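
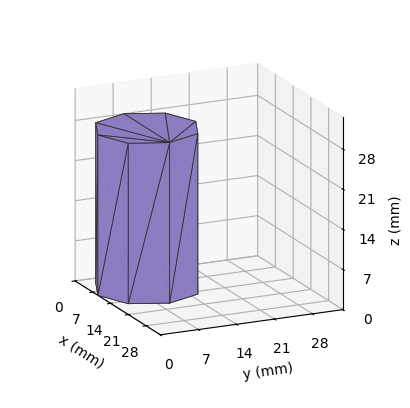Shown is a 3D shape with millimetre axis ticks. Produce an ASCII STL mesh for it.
Reading the render: the shape is a regular 8-sided prism (a cylinder approximated with 8 flat sides), circumscribed radius ≈ 9 mm, height ≈ 28 mm (dimensions read to the nearest mm from the axis ticks). For the STL, each face is triangulated and given an outward normal.

solid part
  facet normal 0.0000 0.0000 -1.0000
    outer loop
      vertex 9.0 18.0 0.0
      vertex 15.4 15.4 0.0
      vertex 18.0 9.0 0.0
    endloop
  endfacet
  facet normal 0.0000 0.0000 -1.0000
    outer loop
      vertex 2.6 15.4 0.0
      vertex 9.0 18.0 0.0
      vertex 18.0 9.0 0.0
    endloop
  endfacet
  facet normal 0.0000 0.0000 -1.0000
    outer loop
      vertex 0.0 9.0 0.0
      vertex 2.6 15.4 0.0
      vertex 18.0 9.0 0.0
    endloop
  endfacet
  facet normal 0.0000 0.0000 -1.0000
    outer loop
      vertex 2.6 2.6 0.0
      vertex 0.0 9.0 0.0
      vertex 18.0 9.0 0.0
    endloop
  endfacet
  facet normal 0.0000 0.0000 -1.0000
    outer loop
      vertex 9.0 0.0 0.0
      vertex 2.6 2.6 0.0
      vertex 18.0 9.0 0.0
    endloop
  endfacet
  facet normal 0.0000 0.0000 -1.0000
    outer loop
      vertex 15.4 2.6 0.0
      vertex 9.0 0.0 0.0
      vertex 18.0 9.0 0.0
    endloop
  endfacet
  facet normal 0.0000 0.0000 1.0000
    outer loop
      vertex 18.0 9.0 28.0
      vertex 15.4 15.4 28.0
      vertex 9.0 18.0 28.0
    endloop
  endfacet
  facet normal 0.0000 0.0000 1.0000
    outer loop
      vertex 18.0 9.0 28.0
      vertex 9.0 18.0 28.0
      vertex 2.6 15.4 28.0
    endloop
  endfacet
  facet normal 0.0000 0.0000 1.0000
    outer loop
      vertex 18.0 9.0 28.0
      vertex 2.6 15.4 28.0
      vertex 0.0 9.0 28.0
    endloop
  endfacet
  facet normal 0.0000 0.0000 1.0000
    outer loop
      vertex 18.0 9.0 28.0
      vertex 0.0 9.0 28.0
      vertex 2.6 2.6 28.0
    endloop
  endfacet
  facet normal 0.0000 0.0000 1.0000
    outer loop
      vertex 18.0 9.0 28.0
      vertex 2.6 2.6 28.0
      vertex 9.0 0.0 28.0
    endloop
  endfacet
  facet normal 0.0000 0.0000 1.0000
    outer loop
      vertex 18.0 9.0 28.0
      vertex 9.0 0.0 28.0
      vertex 15.4 2.6 28.0
    endloop
  endfacet
  facet normal 0.9265 0.3764 0.0000
    outer loop
      vertex 18.0 9.0 0.0
      vertex 15.4 15.4 0.0
      vertex 15.4 15.4 28.0
    endloop
  endfacet
  facet normal 0.9265 0.3764 0.0000
    outer loop
      vertex 18.0 9.0 0.0
      vertex 15.4 15.4 28.0
      vertex 18.0 9.0 28.0
    endloop
  endfacet
  facet normal 0.3764 0.9265 0.0000
    outer loop
      vertex 15.4 15.4 0.0
      vertex 9.0 18.0 0.0
      vertex 9.0 18.0 28.0
    endloop
  endfacet
  facet normal 0.3764 0.9265 0.0000
    outer loop
      vertex 15.4 15.4 0.0
      vertex 9.0 18.0 28.0
      vertex 15.4 15.4 28.0
    endloop
  endfacet
  facet normal -0.3764 0.9265 0.0000
    outer loop
      vertex 9.0 18.0 0.0
      vertex 2.6 15.4 0.0
      vertex 2.6 15.4 28.0
    endloop
  endfacet
  facet normal -0.3764 0.9265 0.0000
    outer loop
      vertex 9.0 18.0 0.0
      vertex 2.6 15.4 28.0
      vertex 9.0 18.0 28.0
    endloop
  endfacet
  facet normal -0.9265 0.3764 0.0000
    outer loop
      vertex 2.6 15.4 0.0
      vertex 0.0 9.0 0.0
      vertex 0.0 9.0 28.0
    endloop
  endfacet
  facet normal -0.9265 0.3764 0.0000
    outer loop
      vertex 2.6 15.4 0.0
      vertex 0.0 9.0 28.0
      vertex 2.6 15.4 28.0
    endloop
  endfacet
  facet normal -0.9265 -0.3764 0.0000
    outer loop
      vertex 0.0 9.0 0.0
      vertex 2.6 2.6 0.0
      vertex 2.6 2.6 28.0
    endloop
  endfacet
  facet normal -0.9265 -0.3764 0.0000
    outer loop
      vertex 0.0 9.0 0.0
      vertex 2.6 2.6 28.0
      vertex 0.0 9.0 28.0
    endloop
  endfacet
  facet normal -0.3764 -0.9265 0.0000
    outer loop
      vertex 2.6 2.6 0.0
      vertex 9.0 0.0 0.0
      vertex 9.0 0.0 28.0
    endloop
  endfacet
  facet normal -0.3764 -0.9265 0.0000
    outer loop
      vertex 2.6 2.6 0.0
      vertex 9.0 0.0 28.0
      vertex 2.6 2.6 28.0
    endloop
  endfacet
  facet normal 0.3764 -0.9265 0.0000
    outer loop
      vertex 9.0 0.0 0.0
      vertex 15.4 2.6 0.0
      vertex 15.4 2.6 28.0
    endloop
  endfacet
  facet normal 0.3764 -0.9265 0.0000
    outer loop
      vertex 9.0 0.0 0.0
      vertex 15.4 2.6 28.0
      vertex 9.0 0.0 28.0
    endloop
  endfacet
  facet normal 0.9265 -0.3764 0.0000
    outer loop
      vertex 15.4 2.6 0.0
      vertex 18.0 9.0 0.0
      vertex 18.0 9.0 28.0
    endloop
  endfacet
  facet normal 0.9265 -0.3764 0.0000
    outer loop
      vertex 15.4 2.6 0.0
      vertex 18.0 9.0 28.0
      vertex 15.4 2.6 28.0
    endloop
  endfacet
endsolid part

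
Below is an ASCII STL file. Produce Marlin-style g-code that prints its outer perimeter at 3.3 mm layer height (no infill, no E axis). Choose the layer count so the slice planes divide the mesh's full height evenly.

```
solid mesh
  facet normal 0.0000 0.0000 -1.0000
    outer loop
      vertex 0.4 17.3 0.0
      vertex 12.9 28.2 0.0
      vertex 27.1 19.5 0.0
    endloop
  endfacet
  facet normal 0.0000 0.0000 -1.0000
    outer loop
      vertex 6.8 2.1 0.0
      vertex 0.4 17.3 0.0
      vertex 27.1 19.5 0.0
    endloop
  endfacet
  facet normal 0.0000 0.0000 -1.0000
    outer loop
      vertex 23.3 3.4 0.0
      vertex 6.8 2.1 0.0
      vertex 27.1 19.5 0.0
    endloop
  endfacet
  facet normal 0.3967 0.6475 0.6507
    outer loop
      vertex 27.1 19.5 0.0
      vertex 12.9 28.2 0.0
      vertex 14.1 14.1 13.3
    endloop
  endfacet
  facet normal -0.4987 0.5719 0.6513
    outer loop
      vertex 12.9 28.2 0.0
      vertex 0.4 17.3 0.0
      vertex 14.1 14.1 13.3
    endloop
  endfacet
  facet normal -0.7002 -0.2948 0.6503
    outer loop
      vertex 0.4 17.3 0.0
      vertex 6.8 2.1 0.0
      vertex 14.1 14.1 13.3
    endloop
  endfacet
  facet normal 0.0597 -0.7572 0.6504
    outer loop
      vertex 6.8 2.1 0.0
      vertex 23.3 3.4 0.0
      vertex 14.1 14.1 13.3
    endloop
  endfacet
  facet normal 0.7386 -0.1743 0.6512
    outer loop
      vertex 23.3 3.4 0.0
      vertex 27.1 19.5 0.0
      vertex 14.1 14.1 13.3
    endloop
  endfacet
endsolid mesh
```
; perimeter-only toolpath
G21 ; units = mm
G90 ; absolute positioning
G28 ; home
; layer 1
G0 Z3.3
G0 X23.9 Y18.1
G1 X13.2 Y24.7
G1 X3.8 Y16.5
G1 X8.6 Y5.1
G1 X21.0 Y6.1
G1 X23.9 Y18.1
; layer 2
G0 Z6.7
G0 X20.6 Y16.8
G1 X13.5 Y21.1
G1 X7.2 Y15.7
G1 X10.4 Y8.1
G1 X18.7 Y8.8
G1 X20.6 Y16.8
; layer 3
G0 Z10.0
G0 X17.3 Y15.4
G1 X13.8 Y17.6
G1 X10.7 Y14.9
G1 X12.3 Y11.1
G1 X16.4 Y11.4
G1 X17.3 Y15.4
M2 ; end

The solid is a regular 5-sided pyramid, base circumscribed radius ≈ 14.1 mm, apex at z ≈ 13.3 mm. Slicing at Δz = 3.3 mm — 4 equal slices spanning the solid's height, so layer i sits at z = i·h/4 — gives 3 non-empty perimeters. Each is a 5-segment closed polygon; G0 lifts to the layer z and rapids to the start vertex, then G1 traces the edges. The cross-section shrinks linearly with z (the slice at the apex is degenerate and omitted).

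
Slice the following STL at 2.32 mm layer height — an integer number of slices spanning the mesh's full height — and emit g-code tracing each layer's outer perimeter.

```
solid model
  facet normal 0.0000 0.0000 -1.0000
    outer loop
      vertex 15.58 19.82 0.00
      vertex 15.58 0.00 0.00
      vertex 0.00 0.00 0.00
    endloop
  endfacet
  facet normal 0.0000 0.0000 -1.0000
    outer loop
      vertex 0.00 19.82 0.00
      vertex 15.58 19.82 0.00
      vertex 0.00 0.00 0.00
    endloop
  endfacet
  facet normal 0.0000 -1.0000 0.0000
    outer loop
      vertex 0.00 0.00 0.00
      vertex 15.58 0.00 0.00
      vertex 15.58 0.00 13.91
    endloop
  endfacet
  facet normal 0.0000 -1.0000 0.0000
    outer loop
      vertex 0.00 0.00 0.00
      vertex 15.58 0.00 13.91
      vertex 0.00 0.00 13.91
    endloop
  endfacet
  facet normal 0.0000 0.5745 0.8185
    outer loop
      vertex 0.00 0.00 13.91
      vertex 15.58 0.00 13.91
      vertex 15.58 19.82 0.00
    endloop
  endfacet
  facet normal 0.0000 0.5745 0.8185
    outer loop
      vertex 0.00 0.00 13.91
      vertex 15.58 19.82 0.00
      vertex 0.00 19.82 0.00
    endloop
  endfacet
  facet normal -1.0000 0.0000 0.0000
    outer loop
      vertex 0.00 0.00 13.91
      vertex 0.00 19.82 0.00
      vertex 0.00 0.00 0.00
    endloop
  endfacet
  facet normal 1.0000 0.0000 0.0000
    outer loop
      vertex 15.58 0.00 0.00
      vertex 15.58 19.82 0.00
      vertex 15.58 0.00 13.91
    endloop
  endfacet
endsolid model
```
; perimeter-only toolpath
G21 ; units = mm
G90 ; absolute positioning
G28 ; home
; layer 1
G0 Z2.32
G0 X0.00 Y0.00
G1 X15.58 Y0.00
G1 X15.58 Y16.52
G1 X0.00 Y16.52
G1 X0.00 Y0.00
; layer 2
G0 Z4.64
G0 X0.00 Y0.00
G1 X15.58 Y0.00
G1 X15.58 Y13.21
G1 X0.00 Y13.21
G1 X0.00 Y0.00
; layer 3
G0 Z6.96
G0 X0.00 Y0.00
G1 X15.58 Y0.00
G1 X15.58 Y9.91
G1 X0.00 Y9.91
G1 X0.00 Y0.00
; layer 4
G0 Z9.27
G0 X0.00 Y0.00
G1 X15.58 Y0.00
G1 X15.58 Y6.61
G1 X0.00 Y6.61
G1 X0.00 Y0.00
; layer 5
G0 Z11.59
G0 X0.00 Y0.00
G1 X15.58 Y0.00
G1 X15.58 Y3.30
G1 X0.00 Y3.30
G1 X0.00 Y0.00
M2 ; end

The solid is a wedge (ramp): 15.6 × 19.8 mm base, rising to 13.9 mm along the y=0 edge and sloping linearly to z=0 at y=19.8. Slicing at Δz = 2.32 mm — 6 equal slices spanning the solid's height, so layer i sits at z = i·h/6 — gives 5 non-empty perimeters. Each is a 4-segment closed polygon; G0 lifts to the layer z and rapids to the start vertex, then G1 traces the edges. The cross-section shrinks linearly with z (the slice at the apex is degenerate and omitted).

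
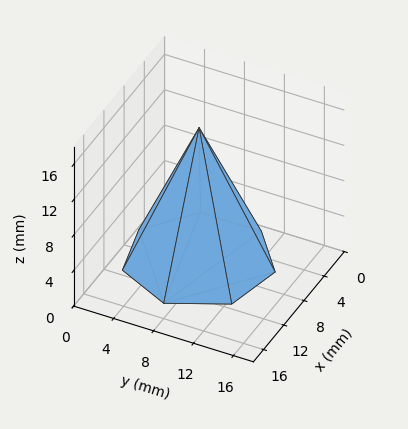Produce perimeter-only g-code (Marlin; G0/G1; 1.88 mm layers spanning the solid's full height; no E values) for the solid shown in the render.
Reading the render: the shape is a regular 7-sided pyramid, base circumscribed radius ≈ 7 mm, apex at z ≈ 15 mm (dimensions read to the nearest mm from the axis ticks). For the g-code, the solid's height is divided into equal slices at the stated Δz and each level perimeter traced with G1 moves after a G0 lift.

; perimeter-only toolpath
G21 ; units = mm
G90 ; absolute positioning
G28 ; home
; layer 1
G0 Z1.88
G0 X13.12 Y7.00
G1 X10.81 Y11.79
G1 X5.64 Y12.97
G1 X1.48 Y9.66
G1 X1.48 Y4.34
G1 X5.64 Y1.03
G1 X10.81 Y2.21
G1 X13.12 Y7.00
; layer 2
G0 Z3.75
G0 X12.25 Y7.00
G1 X10.27 Y11.10
G1 X5.83 Y12.12
G1 X2.27 Y9.28
G1 X2.27 Y4.72
G1 X5.83 Y1.89
G1 X10.27 Y2.90
G1 X12.25 Y7.00
; layer 3
G0 Z5.62
G0 X11.38 Y7.00
G1 X9.72 Y10.42
G1 X6.03 Y11.26
G1 X3.06 Y8.90
G1 X3.06 Y5.10
G1 X6.03 Y2.74
G1 X9.72 Y3.58
G1 X11.38 Y7.00
; layer 4
G0 Z7.50
G0 X10.50 Y7.00
G1 X9.18 Y9.73
G1 X6.22 Y10.41
G1 X3.84 Y8.52
G1 X3.84 Y5.48
G1 X6.22 Y3.59
G1 X9.18 Y4.26
G1 X10.50 Y7.00
; layer 5
G0 Z9.38
G0 X9.62 Y7.00
G1 X8.63 Y9.05
G1 X6.42 Y9.56
G1 X4.63 Y8.14
G1 X4.63 Y5.86
G1 X6.42 Y4.44
G1 X8.63 Y4.95
G1 X9.62 Y7.00
; layer 6
G0 Z11.25
G0 X8.75 Y7.00
G1 X8.09 Y8.37
G1 X6.61 Y8.71
G1 X5.42 Y7.76
G1 X5.42 Y6.24
G1 X6.61 Y5.29
G1 X8.09 Y5.63
G1 X8.75 Y7.00
; layer 7
G0 Z13.12
G0 X7.88 Y7.00
G1 X7.54 Y7.68
G1 X6.80 Y7.85
G1 X6.21 Y7.38
G1 X6.21 Y6.62
G1 X6.80 Y6.15
G1 X7.54 Y6.32
G1 X7.88 Y7.00
M2 ; end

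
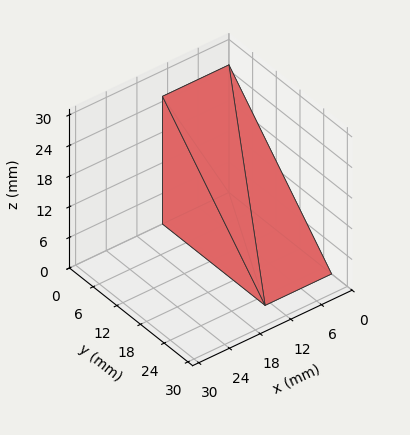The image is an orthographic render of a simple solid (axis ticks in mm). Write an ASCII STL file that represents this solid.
Reading the render: the shape is a wedge (ramp): 13 × 26 mm base, rising to 25 mm along the y=0 edge and sloping linearly to z=0 at y=26 (dimensions read to the nearest mm from the axis ticks). For the STL, each face is triangulated and given an outward normal.

solid part
  facet normal 0.0000 0.0000 -1.0000
    outer loop
      vertex 13.000 26.000 0.000
      vertex 13.000 0.000 0.000
      vertex 0.000 0.000 0.000
    endloop
  endfacet
  facet normal 0.0000 0.0000 -1.0000
    outer loop
      vertex 0.000 26.000 0.000
      vertex 13.000 26.000 0.000
      vertex 0.000 0.000 0.000
    endloop
  endfacet
  facet normal 0.0000 -1.0000 0.0000
    outer loop
      vertex 0.000 0.000 0.000
      vertex 13.000 0.000 0.000
      vertex 13.000 0.000 25.000
    endloop
  endfacet
  facet normal 0.0000 -1.0000 0.0000
    outer loop
      vertex 0.000 0.000 0.000
      vertex 13.000 0.000 25.000
      vertex 0.000 0.000 25.000
    endloop
  endfacet
  facet normal 0.0000 0.6931 0.7208
    outer loop
      vertex 0.000 0.000 25.000
      vertex 13.000 0.000 25.000
      vertex 13.000 26.000 0.000
    endloop
  endfacet
  facet normal 0.0000 0.6931 0.7208
    outer loop
      vertex 0.000 0.000 25.000
      vertex 13.000 26.000 0.000
      vertex 0.000 26.000 0.000
    endloop
  endfacet
  facet normal -1.0000 0.0000 0.0000
    outer loop
      vertex 0.000 0.000 25.000
      vertex 0.000 26.000 0.000
      vertex 0.000 0.000 0.000
    endloop
  endfacet
  facet normal 1.0000 0.0000 0.0000
    outer loop
      vertex 13.000 0.000 0.000
      vertex 13.000 26.000 0.000
      vertex 13.000 0.000 25.000
    endloop
  endfacet
endsolid part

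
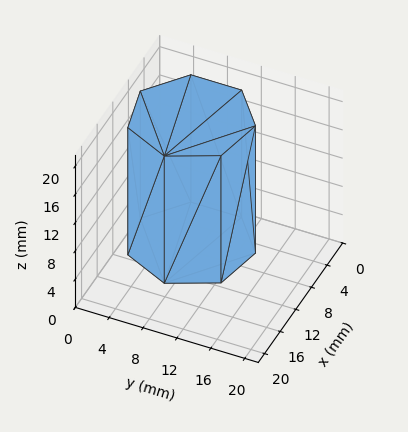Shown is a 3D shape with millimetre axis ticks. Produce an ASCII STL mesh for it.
Reading the render: the shape is a regular 7-sided prism (a cylinder approximated with 7 flat sides), circumscribed radius ≈ 7 mm, height ≈ 18 mm (dimensions read to the nearest mm from the axis ticks). For the STL, each face is triangulated and given an outward normal.

solid part
  facet normal 0.0000 0.0000 -1.0000
    outer loop
      vertex 5.4 13.8 0.0
      vertex 11.4 12.5 0.0
      vertex 14.0 7.0 0.0
    endloop
  endfacet
  facet normal 0.0000 0.0000 -1.0000
    outer loop
      vertex 0.7 10.0 0.0
      vertex 5.4 13.8 0.0
      vertex 14.0 7.0 0.0
    endloop
  endfacet
  facet normal 0.0000 0.0000 -1.0000
    outer loop
      vertex 0.7 4.0 0.0
      vertex 0.7 10.0 0.0
      vertex 14.0 7.0 0.0
    endloop
  endfacet
  facet normal 0.0000 0.0000 -1.0000
    outer loop
      vertex 5.4 0.2 0.0
      vertex 0.7 4.0 0.0
      vertex 14.0 7.0 0.0
    endloop
  endfacet
  facet normal 0.0000 0.0000 -1.0000
    outer loop
      vertex 11.4 1.5 0.0
      vertex 5.4 0.2 0.0
      vertex 14.0 7.0 0.0
    endloop
  endfacet
  facet normal 0.0000 0.0000 1.0000
    outer loop
      vertex 14.0 7.0 18.0
      vertex 11.4 12.5 18.0
      vertex 5.4 13.8 18.0
    endloop
  endfacet
  facet normal 0.0000 0.0000 1.0000
    outer loop
      vertex 14.0 7.0 18.0
      vertex 5.4 13.8 18.0
      vertex 0.7 10.0 18.0
    endloop
  endfacet
  facet normal 0.0000 0.0000 1.0000
    outer loop
      vertex 14.0 7.0 18.0
      vertex 0.7 10.0 18.0
      vertex 0.7 4.0 18.0
    endloop
  endfacet
  facet normal 0.0000 0.0000 1.0000
    outer loop
      vertex 14.0 7.0 18.0
      vertex 0.7 4.0 18.0
      vertex 5.4 0.2 18.0
    endloop
  endfacet
  facet normal 0.0000 0.0000 1.0000
    outer loop
      vertex 14.0 7.0 18.0
      vertex 5.4 0.2 18.0
      vertex 11.4 1.5 18.0
    endloop
  endfacet
  facet normal 0.9041 0.4274 0.0000
    outer loop
      vertex 14.0 7.0 0.0
      vertex 11.4 12.5 0.0
      vertex 11.4 12.5 18.0
    endloop
  endfacet
  facet normal 0.9041 0.4274 0.0000
    outer loop
      vertex 14.0 7.0 0.0
      vertex 11.4 12.5 18.0
      vertex 14.0 7.0 18.0
    endloop
  endfacet
  facet normal 0.2118 0.9773 0.0000
    outer loop
      vertex 11.4 12.5 0.0
      vertex 5.4 13.8 0.0
      vertex 5.4 13.8 18.0
    endloop
  endfacet
  facet normal 0.2118 0.9773 0.0000
    outer loop
      vertex 11.4 12.5 0.0
      vertex 5.4 13.8 18.0
      vertex 11.4 12.5 18.0
    endloop
  endfacet
  facet normal -0.6287 0.7776 0.0000
    outer loop
      vertex 5.4 13.8 0.0
      vertex 0.7 10.0 0.0
      vertex 0.7 10.0 18.0
    endloop
  endfacet
  facet normal -0.6287 0.7776 0.0000
    outer loop
      vertex 5.4 13.8 0.0
      vertex 0.7 10.0 18.0
      vertex 5.4 13.8 18.0
    endloop
  endfacet
  facet normal -1.0000 0.0000 0.0000
    outer loop
      vertex 0.7 10.0 0.0
      vertex 0.7 4.0 0.0
      vertex 0.7 4.0 18.0
    endloop
  endfacet
  facet normal -1.0000 0.0000 0.0000
    outer loop
      vertex 0.7 10.0 0.0
      vertex 0.7 4.0 18.0
      vertex 0.7 10.0 18.0
    endloop
  endfacet
  facet normal -0.6287 -0.7776 0.0000
    outer loop
      vertex 0.7 4.0 0.0
      vertex 5.4 0.2 0.0
      vertex 5.4 0.2 18.0
    endloop
  endfacet
  facet normal -0.6287 -0.7776 0.0000
    outer loop
      vertex 0.7 4.0 0.0
      vertex 5.4 0.2 18.0
      vertex 0.7 4.0 18.0
    endloop
  endfacet
  facet normal 0.2118 -0.9773 0.0000
    outer loop
      vertex 5.4 0.2 0.0
      vertex 11.4 1.5 0.0
      vertex 11.4 1.5 18.0
    endloop
  endfacet
  facet normal 0.2118 -0.9773 0.0000
    outer loop
      vertex 5.4 0.2 0.0
      vertex 11.4 1.5 18.0
      vertex 5.4 0.2 18.0
    endloop
  endfacet
  facet normal 0.9041 -0.4274 0.0000
    outer loop
      vertex 11.4 1.5 0.0
      vertex 14.0 7.0 0.0
      vertex 14.0 7.0 18.0
    endloop
  endfacet
  facet normal 0.9041 -0.4274 0.0000
    outer loop
      vertex 11.4 1.5 0.0
      vertex 14.0 7.0 18.0
      vertex 11.4 1.5 18.0
    endloop
  endfacet
endsolid part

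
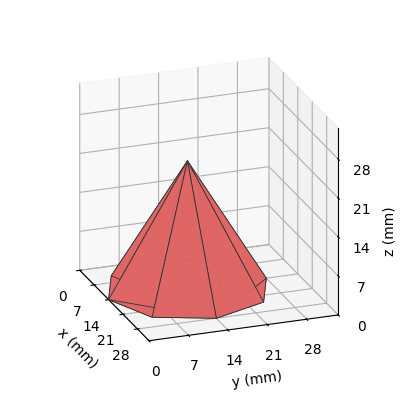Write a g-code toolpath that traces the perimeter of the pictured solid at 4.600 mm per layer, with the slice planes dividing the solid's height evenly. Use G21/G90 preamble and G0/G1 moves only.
Reading the render: the shape is a regular 8-sided pyramid, base circumscribed radius ≈ 14 mm, apex at z ≈ 23 mm (dimensions read to the nearest mm from the axis ticks). For the g-code, the solid's height is divided into equal slices at the stated Δz and each level perimeter traced with G1 moves after a G0 lift.

; perimeter-only toolpath
G21 ; units = mm
G90 ; absolute positioning
G28 ; home
; layer 1
G0 Z4.600
G0 X25.200 Y14.000
G1 X21.919 Y21.919
G1 X14.000 Y25.200
G1 X6.081 Y21.919
G1 X2.800 Y14.000
G1 X6.081 Y6.081
G1 X14.000 Y2.800
G1 X21.919 Y6.081
G1 X25.200 Y14.000
; layer 2
G0 Z9.200
G0 X22.400 Y14.000
G1 X19.939 Y19.939
G1 X14.000 Y22.400
G1 X8.061 Y19.939
G1 X5.600 Y14.000
G1 X8.061 Y8.061
G1 X14.000 Y5.600
G1 X19.939 Y8.061
G1 X22.400 Y14.000
; layer 3
G0 Z13.800
G0 X19.600 Y14.000
G1 X17.960 Y17.960
G1 X14.000 Y19.600
G1 X10.040 Y17.960
G1 X8.400 Y14.000
G1 X10.040 Y10.040
G1 X14.000 Y8.400
G1 X17.960 Y10.040
G1 X19.600 Y14.000
; layer 4
G0 Z18.400
G0 X16.800 Y14.000
G1 X15.980 Y15.980
G1 X14.000 Y16.800
G1 X12.020 Y15.980
G1 X11.200 Y14.000
G1 X12.020 Y12.020
G1 X14.000 Y11.200
G1 X15.980 Y12.020
G1 X16.800 Y14.000
M2 ; end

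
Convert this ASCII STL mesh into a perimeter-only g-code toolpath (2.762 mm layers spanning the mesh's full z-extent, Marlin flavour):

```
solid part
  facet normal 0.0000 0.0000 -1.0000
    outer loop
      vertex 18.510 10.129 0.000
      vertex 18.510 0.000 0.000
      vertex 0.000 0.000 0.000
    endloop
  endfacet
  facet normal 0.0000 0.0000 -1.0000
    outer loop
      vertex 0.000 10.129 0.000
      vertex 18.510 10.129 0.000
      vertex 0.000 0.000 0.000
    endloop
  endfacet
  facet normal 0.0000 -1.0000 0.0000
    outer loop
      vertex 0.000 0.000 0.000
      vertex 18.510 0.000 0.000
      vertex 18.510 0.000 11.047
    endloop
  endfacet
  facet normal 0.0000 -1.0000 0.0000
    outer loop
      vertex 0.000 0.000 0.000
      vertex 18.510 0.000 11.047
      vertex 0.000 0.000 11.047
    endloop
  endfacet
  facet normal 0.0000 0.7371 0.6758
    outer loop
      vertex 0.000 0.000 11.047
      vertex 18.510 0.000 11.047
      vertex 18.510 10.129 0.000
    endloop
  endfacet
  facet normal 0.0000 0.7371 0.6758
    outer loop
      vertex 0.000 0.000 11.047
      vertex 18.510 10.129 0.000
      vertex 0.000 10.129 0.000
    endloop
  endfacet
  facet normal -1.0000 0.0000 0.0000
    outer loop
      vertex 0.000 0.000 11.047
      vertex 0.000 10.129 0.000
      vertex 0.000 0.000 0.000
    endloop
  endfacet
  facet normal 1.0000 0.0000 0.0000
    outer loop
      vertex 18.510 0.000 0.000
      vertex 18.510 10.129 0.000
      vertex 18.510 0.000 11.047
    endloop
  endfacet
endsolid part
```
; perimeter-only toolpath
G21 ; units = mm
G90 ; absolute positioning
G28 ; home
; layer 1
G0 Z2.762
G0 X0.000 Y0.000
G1 X18.510 Y0.000
G1 X18.510 Y7.597
G1 X0.000 Y7.597
G1 X0.000 Y0.000
; layer 2
G0 Z5.524
G0 X0.000 Y0.000
G1 X18.510 Y0.000
G1 X18.510 Y5.064
G1 X0.000 Y5.064
G1 X0.000 Y0.000
; layer 3
G0 Z8.285
G0 X0.000 Y0.000
G1 X18.510 Y0.000
G1 X18.510 Y2.532
G1 X0.000 Y2.532
G1 X0.000 Y0.000
M2 ; end

The solid is a wedge (ramp): 18.5 × 10.1 mm base, rising to 11 mm along the y=0 edge and sloping linearly to z=0 at y=10.1. Slicing at Δz = 2.762 mm — 4 equal slices spanning the solid's height, so layer i sits at z = i·h/4 — gives 3 non-empty perimeters. Each is a 4-segment closed polygon; G0 lifts to the layer z and rapids to the start vertex, then G1 traces the edges. The cross-section shrinks linearly with z (the slice at the apex is degenerate and omitted).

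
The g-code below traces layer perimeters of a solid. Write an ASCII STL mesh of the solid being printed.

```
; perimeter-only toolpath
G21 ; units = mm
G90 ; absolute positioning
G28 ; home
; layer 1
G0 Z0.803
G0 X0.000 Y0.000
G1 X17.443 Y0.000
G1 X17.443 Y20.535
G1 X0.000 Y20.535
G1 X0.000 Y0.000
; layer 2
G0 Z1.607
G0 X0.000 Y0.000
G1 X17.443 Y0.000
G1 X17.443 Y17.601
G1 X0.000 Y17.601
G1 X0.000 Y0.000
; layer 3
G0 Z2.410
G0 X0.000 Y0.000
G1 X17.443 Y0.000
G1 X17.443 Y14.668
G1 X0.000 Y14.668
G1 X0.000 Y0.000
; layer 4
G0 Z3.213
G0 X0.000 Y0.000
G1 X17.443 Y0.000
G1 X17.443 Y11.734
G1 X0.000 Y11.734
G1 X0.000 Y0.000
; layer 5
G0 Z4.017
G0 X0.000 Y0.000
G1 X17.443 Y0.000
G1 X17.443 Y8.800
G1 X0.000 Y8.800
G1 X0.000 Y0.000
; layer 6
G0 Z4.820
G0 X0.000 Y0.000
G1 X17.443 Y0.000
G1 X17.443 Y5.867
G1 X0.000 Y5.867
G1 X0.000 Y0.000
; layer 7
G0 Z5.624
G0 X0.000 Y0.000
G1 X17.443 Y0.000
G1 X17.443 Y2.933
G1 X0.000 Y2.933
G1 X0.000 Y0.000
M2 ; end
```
solid part
  facet normal 0.0000 0.0000 -1.0000
    outer loop
      vertex 17.443 23.468 0.000
      vertex 17.443 0.000 0.000
      vertex 0.000 0.000 0.000
    endloop
  endfacet
  facet normal 0.0000 0.0000 -1.0000
    outer loop
      vertex 0.000 23.468 0.000
      vertex 17.443 23.468 0.000
      vertex 0.000 0.000 0.000
    endloop
  endfacet
  facet normal 0.0000 -1.0000 0.0000
    outer loop
      vertex 0.000 0.000 0.000
      vertex 17.443 0.000 0.000
      vertex 17.443 0.000 6.427
    endloop
  endfacet
  facet normal 0.0000 -1.0000 0.0000
    outer loop
      vertex 0.000 0.000 0.000
      vertex 17.443 0.000 6.427
      vertex 0.000 0.000 6.427
    endloop
  endfacet
  facet normal 0.0000 0.2641 0.9645
    outer loop
      vertex 0.000 0.000 6.427
      vertex 17.443 0.000 6.427
      vertex 17.443 23.468 0.000
    endloop
  endfacet
  facet normal 0.0000 0.2641 0.9645
    outer loop
      vertex 0.000 0.000 6.427
      vertex 17.443 23.468 0.000
      vertex 0.000 23.468 0.000
    endloop
  endfacet
  facet normal -1.0000 0.0000 0.0000
    outer loop
      vertex 0.000 0.000 6.427
      vertex 0.000 23.468 0.000
      vertex 0.000 0.000 0.000
    endloop
  endfacet
  facet normal 1.0000 0.0000 0.0000
    outer loop
      vertex 17.443 0.000 0.000
      vertex 17.443 23.468 0.000
      vertex 17.443 0.000 6.427
    endloop
  endfacet
endsolid part

The G0 Z moves step by Δz≈0.803 mm. The G1 loops shrink linearly with z, so the solid tapers from its base footprint up to z≈6.43. Closing with a flat bottom cap and the tapered top and triangulating gives 8 facets — a wedge (ramp): 17.4 × 23.5 mm base, rising to 6.43 mm along the y=0 edge and sloping linearly to z=0 at y=23.5.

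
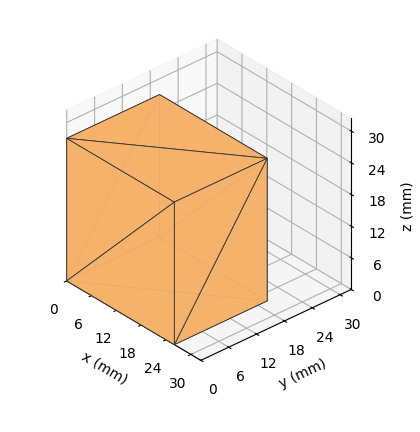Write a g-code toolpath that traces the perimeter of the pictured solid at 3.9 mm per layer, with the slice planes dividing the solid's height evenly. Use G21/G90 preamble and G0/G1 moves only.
Reading the render: the shape is a rectangular box, roughly 26 × 20 mm footprint and 27 mm tall (dimensions read to the nearest mm from the axis ticks). For the g-code, the solid's height is divided into equal slices at the stated Δz and each level perimeter traced with G1 moves after a G0 lift.

; perimeter-only toolpath
G21 ; units = mm
G90 ; absolute positioning
G28 ; home
; layer 1
G0 Z3.9
G0 X0.0 Y0.0
G1 X26.0 Y0.0
G1 X26.0 Y20.0
G1 X0.0 Y20.0
G1 X0.0 Y0.0
; layer 2
G0 Z7.7
G0 X0.0 Y0.0
G1 X26.0 Y0.0
G1 X26.0 Y20.0
G1 X0.0 Y20.0
G1 X0.0 Y0.0
; layer 3
G0 Z11.6
G0 X0.0 Y0.0
G1 X26.0 Y0.0
G1 X26.0 Y20.0
G1 X0.0 Y20.0
G1 X0.0 Y0.0
; layer 4
G0 Z15.4
G0 X0.0 Y0.0
G1 X26.0 Y0.0
G1 X26.0 Y20.0
G1 X0.0 Y20.0
G1 X0.0 Y0.0
; layer 5
G0 Z19.3
G0 X0.0 Y0.0
G1 X26.0 Y0.0
G1 X26.0 Y20.0
G1 X0.0 Y20.0
G1 X0.0 Y0.0
; layer 6
G0 Z23.1
G0 X0.0 Y0.0
G1 X26.0 Y0.0
G1 X26.0 Y20.0
G1 X0.0 Y20.0
G1 X0.0 Y0.0
; layer 7
G0 Z27.0
G0 X0.0 Y0.0
G1 X26.0 Y0.0
G1 X26.0 Y20.0
G1 X0.0 Y20.0
G1 X0.0 Y0.0
M2 ; end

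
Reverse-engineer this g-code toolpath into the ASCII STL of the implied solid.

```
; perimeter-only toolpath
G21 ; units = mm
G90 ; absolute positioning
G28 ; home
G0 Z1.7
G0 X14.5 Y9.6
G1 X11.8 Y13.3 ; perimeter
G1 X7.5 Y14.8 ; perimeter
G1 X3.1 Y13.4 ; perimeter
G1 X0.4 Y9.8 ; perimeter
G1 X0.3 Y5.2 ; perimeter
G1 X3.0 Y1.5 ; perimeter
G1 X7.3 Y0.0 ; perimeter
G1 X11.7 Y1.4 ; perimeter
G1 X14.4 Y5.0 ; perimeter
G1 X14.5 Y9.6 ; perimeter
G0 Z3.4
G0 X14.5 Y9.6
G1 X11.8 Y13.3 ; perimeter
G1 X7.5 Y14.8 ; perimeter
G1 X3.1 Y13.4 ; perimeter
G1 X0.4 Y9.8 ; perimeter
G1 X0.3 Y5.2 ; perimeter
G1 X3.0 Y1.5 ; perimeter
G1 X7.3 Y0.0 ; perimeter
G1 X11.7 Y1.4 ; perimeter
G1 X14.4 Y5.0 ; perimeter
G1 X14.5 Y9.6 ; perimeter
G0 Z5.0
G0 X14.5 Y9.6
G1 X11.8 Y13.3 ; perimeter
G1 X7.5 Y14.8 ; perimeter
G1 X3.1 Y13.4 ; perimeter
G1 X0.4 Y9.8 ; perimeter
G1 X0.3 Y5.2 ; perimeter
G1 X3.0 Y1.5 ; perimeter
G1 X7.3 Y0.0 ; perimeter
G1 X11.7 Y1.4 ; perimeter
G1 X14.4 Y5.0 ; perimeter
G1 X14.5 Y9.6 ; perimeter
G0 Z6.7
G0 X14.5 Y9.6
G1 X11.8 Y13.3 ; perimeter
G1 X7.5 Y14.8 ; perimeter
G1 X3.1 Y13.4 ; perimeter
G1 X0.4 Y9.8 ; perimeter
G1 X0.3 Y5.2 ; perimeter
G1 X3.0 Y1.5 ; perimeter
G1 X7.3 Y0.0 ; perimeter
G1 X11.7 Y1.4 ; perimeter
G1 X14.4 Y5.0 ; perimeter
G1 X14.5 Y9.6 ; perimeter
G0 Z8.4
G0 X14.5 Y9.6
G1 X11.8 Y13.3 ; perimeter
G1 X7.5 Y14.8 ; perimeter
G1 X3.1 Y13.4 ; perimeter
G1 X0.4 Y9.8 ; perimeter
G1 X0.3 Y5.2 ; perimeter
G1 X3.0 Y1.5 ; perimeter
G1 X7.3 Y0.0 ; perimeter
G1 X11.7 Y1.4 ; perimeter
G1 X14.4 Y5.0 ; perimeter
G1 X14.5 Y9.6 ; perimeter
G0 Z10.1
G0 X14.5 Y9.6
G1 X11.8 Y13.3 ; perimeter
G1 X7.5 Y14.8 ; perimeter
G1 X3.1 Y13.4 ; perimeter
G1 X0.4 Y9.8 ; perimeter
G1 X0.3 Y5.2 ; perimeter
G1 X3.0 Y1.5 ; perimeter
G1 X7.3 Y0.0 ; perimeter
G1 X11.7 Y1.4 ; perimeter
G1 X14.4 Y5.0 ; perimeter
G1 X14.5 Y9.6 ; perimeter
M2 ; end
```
solid part
  facet normal 0.0000 0.0000 -1.0000
    outer loop
      vertex 7.5 14.8 0.0
      vertex 11.8 13.3 0.0
      vertex 14.5 9.6 0.0
    endloop
  endfacet
  facet normal 0.0000 0.0000 -1.0000
    outer loop
      vertex 3.1 13.4 0.0
      vertex 7.5 14.8 0.0
      vertex 14.5 9.6 0.0
    endloop
  endfacet
  facet normal 0.0000 0.0000 -1.0000
    outer loop
      vertex 0.4 9.8 0.0
      vertex 3.1 13.4 0.0
      vertex 14.5 9.6 0.0
    endloop
  endfacet
  facet normal 0.0000 0.0000 -1.0000
    outer loop
      vertex 0.3 5.2 0.0
      vertex 0.4 9.8 0.0
      vertex 14.5 9.6 0.0
    endloop
  endfacet
  facet normal 0.0000 0.0000 -1.0000
    outer loop
      vertex 3.0 1.5 0.0
      vertex 0.3 5.2 0.0
      vertex 14.5 9.6 0.0
    endloop
  endfacet
  facet normal 0.0000 0.0000 -1.0000
    outer loop
      vertex 7.3 0.0 0.0
      vertex 3.0 1.5 0.0
      vertex 14.5 9.6 0.0
    endloop
  endfacet
  facet normal 0.0000 0.0000 -1.0000
    outer loop
      vertex 11.7 1.4 0.0
      vertex 7.3 0.0 0.0
      vertex 14.5 9.6 0.0
    endloop
  endfacet
  facet normal 0.0000 0.0000 -1.0000
    outer loop
      vertex 14.4 5.0 0.0
      vertex 11.7 1.4 0.0
      vertex 14.5 9.6 0.0
    endloop
  endfacet
  facet normal 0.0000 0.0000 1.0000
    outer loop
      vertex 14.5 9.6 10.1
      vertex 11.8 13.3 10.1
      vertex 7.5 14.8 10.1
    endloop
  endfacet
  facet normal 0.0000 0.0000 1.0000
    outer loop
      vertex 14.5 9.6 10.1
      vertex 7.5 14.8 10.1
      vertex 3.1 13.4 10.1
    endloop
  endfacet
  facet normal 0.0000 0.0000 1.0000
    outer loop
      vertex 14.5 9.6 10.1
      vertex 3.1 13.4 10.1
      vertex 0.4 9.8 10.1
    endloop
  endfacet
  facet normal 0.0000 0.0000 1.0000
    outer loop
      vertex 14.5 9.6 10.1
      vertex 0.4 9.8 10.1
      vertex 0.3 5.2 10.1
    endloop
  endfacet
  facet normal 0.0000 0.0000 1.0000
    outer loop
      vertex 14.5 9.6 10.1
      vertex 0.3 5.2 10.1
      vertex 3.0 1.5 10.1
    endloop
  endfacet
  facet normal 0.0000 0.0000 1.0000
    outer loop
      vertex 14.5 9.6 10.1
      vertex 3.0 1.5 10.1
      vertex 7.3 0.0 10.1
    endloop
  endfacet
  facet normal 0.0000 0.0000 1.0000
    outer loop
      vertex 14.5 9.6 10.1
      vertex 7.3 0.0 10.1
      vertex 11.7 1.4 10.1
    endloop
  endfacet
  facet normal 0.0000 0.0000 1.0000
    outer loop
      vertex 14.5 9.6 10.1
      vertex 11.7 1.4 10.1
      vertex 14.4 5.0 10.1
    endloop
  endfacet
  facet normal 0.8078 0.5895 0.0000
    outer loop
      vertex 14.5 9.6 0.0
      vertex 11.8 13.3 0.0
      vertex 11.8 13.3 10.1
    endloop
  endfacet
  facet normal 0.8078 0.5895 0.0000
    outer loop
      vertex 14.5 9.6 0.0
      vertex 11.8 13.3 10.1
      vertex 14.5 9.6 10.1
    endloop
  endfacet
  facet normal 0.3294 0.9442 0.0000
    outer loop
      vertex 11.8 13.3 0.0
      vertex 7.5 14.8 0.0
      vertex 7.5 14.8 10.1
    endloop
  endfacet
  facet normal 0.3294 0.9442 0.0000
    outer loop
      vertex 11.8 13.3 0.0
      vertex 7.5 14.8 10.1
      vertex 11.8 13.3 10.1
    endloop
  endfacet
  facet normal -0.3032 0.9529 0.0000
    outer loop
      vertex 7.5 14.8 0.0
      vertex 3.1 13.4 0.0
      vertex 3.1 13.4 10.1
    endloop
  endfacet
  facet normal -0.3032 0.9529 0.0000
    outer loop
      vertex 7.5 14.8 0.0
      vertex 3.1 13.4 10.1
      vertex 7.5 14.8 10.1
    endloop
  endfacet
  facet normal -0.8000 0.6000 0.0000
    outer loop
      vertex 3.1 13.4 0.0
      vertex 0.4 9.8 0.0
      vertex 0.4 9.8 10.1
    endloop
  endfacet
  facet normal -0.8000 0.6000 0.0000
    outer loop
      vertex 3.1 13.4 0.0
      vertex 0.4 9.8 10.1
      vertex 3.1 13.4 10.1
    endloop
  endfacet
  facet normal -0.9998 0.0217 0.0000
    outer loop
      vertex 0.4 9.8 0.0
      vertex 0.3 5.2 0.0
      vertex 0.3 5.2 10.1
    endloop
  endfacet
  facet normal -0.9998 0.0217 0.0000
    outer loop
      vertex 0.4 9.8 0.0
      vertex 0.3 5.2 10.1
      vertex 0.4 9.8 10.1
    endloop
  endfacet
  facet normal -0.8078 -0.5895 0.0000
    outer loop
      vertex 0.3 5.2 0.0
      vertex 3.0 1.5 0.0
      vertex 3.0 1.5 10.1
    endloop
  endfacet
  facet normal -0.8078 -0.5895 0.0000
    outer loop
      vertex 0.3 5.2 0.0
      vertex 3.0 1.5 10.1
      vertex 0.3 5.2 10.1
    endloop
  endfacet
  facet normal -0.3294 -0.9442 0.0000
    outer loop
      vertex 3.0 1.5 0.0
      vertex 7.3 0.0 0.0
      vertex 7.3 0.0 10.1
    endloop
  endfacet
  facet normal -0.3294 -0.9442 0.0000
    outer loop
      vertex 3.0 1.5 0.0
      vertex 7.3 0.0 10.1
      vertex 3.0 1.5 10.1
    endloop
  endfacet
  facet normal 0.3032 -0.9529 0.0000
    outer loop
      vertex 7.3 0.0 0.0
      vertex 11.7 1.4 0.0
      vertex 11.7 1.4 10.1
    endloop
  endfacet
  facet normal 0.3032 -0.9529 0.0000
    outer loop
      vertex 7.3 0.0 0.0
      vertex 11.7 1.4 10.1
      vertex 7.3 0.0 10.1
    endloop
  endfacet
  facet normal 0.8000 -0.6000 0.0000
    outer loop
      vertex 11.7 1.4 0.0
      vertex 14.4 5.0 0.0
      vertex 14.4 5.0 10.1
    endloop
  endfacet
  facet normal 0.8000 -0.6000 0.0000
    outer loop
      vertex 11.7 1.4 0.0
      vertex 14.4 5.0 10.1
      vertex 11.7 1.4 10.1
    endloop
  endfacet
  facet normal 0.9998 -0.0217 0.0000
    outer loop
      vertex 14.4 5.0 0.0
      vertex 14.5 9.6 0.0
      vertex 14.5 9.6 10.1
    endloop
  endfacet
  facet normal 0.9998 -0.0217 0.0000
    outer loop
      vertex 14.4 5.0 0.0
      vertex 14.5 9.6 10.1
      vertex 14.4 5.0 10.1
    endloop
  endfacet
endsolid part

The G0 Z moves step by Δz≈1.7 mm. Every layer's G1 loop is the same polygon, so the solid is a straight extrusion of it from z=0 to z≈10.1. Closing with flat bottom and top caps and triangulating gives 36 facets — a regular 10-sided prism (a cylinder approximated with 10 flat sides), circumscribed radius ≈ 7.4 mm, height ≈ 10.1 mm.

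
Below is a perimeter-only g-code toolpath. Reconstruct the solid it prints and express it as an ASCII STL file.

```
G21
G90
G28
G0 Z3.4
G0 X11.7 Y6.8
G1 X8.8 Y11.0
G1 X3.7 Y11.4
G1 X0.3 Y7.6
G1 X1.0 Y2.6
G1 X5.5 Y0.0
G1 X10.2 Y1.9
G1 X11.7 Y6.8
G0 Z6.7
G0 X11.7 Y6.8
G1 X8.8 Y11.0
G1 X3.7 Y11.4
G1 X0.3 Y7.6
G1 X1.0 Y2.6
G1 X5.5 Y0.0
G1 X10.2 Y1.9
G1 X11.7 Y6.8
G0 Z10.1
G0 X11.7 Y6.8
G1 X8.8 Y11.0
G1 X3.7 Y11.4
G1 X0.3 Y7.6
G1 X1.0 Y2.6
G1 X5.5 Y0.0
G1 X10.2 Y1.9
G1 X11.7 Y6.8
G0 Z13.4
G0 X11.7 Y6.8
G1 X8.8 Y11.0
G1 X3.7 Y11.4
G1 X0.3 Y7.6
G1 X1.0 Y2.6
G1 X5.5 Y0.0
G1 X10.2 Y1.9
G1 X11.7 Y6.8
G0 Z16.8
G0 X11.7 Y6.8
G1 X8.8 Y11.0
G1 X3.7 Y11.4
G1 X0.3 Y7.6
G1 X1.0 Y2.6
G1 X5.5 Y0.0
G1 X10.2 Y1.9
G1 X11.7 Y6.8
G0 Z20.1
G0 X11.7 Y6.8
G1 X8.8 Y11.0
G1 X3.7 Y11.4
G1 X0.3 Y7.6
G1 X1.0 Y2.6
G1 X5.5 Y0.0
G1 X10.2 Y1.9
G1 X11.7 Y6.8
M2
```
solid part
  facet normal 0.0000 0.0000 -1.0000
    outer loop
      vertex 3.7 11.4 0.0
      vertex 8.8 11.0 0.0
      vertex 11.7 6.8 0.0
    endloop
  endfacet
  facet normal 0.0000 0.0000 -1.0000
    outer loop
      vertex 0.3 7.6 0.0
      vertex 3.7 11.4 0.0
      vertex 11.7 6.8 0.0
    endloop
  endfacet
  facet normal 0.0000 0.0000 -1.0000
    outer loop
      vertex 1.0 2.6 0.0
      vertex 0.3 7.6 0.0
      vertex 11.7 6.8 0.0
    endloop
  endfacet
  facet normal 0.0000 0.0000 -1.0000
    outer loop
      vertex 5.5 0.0 0.0
      vertex 1.0 2.6 0.0
      vertex 11.7 6.8 0.0
    endloop
  endfacet
  facet normal 0.0000 0.0000 -1.0000
    outer loop
      vertex 10.2 1.9 0.0
      vertex 5.5 0.0 0.0
      vertex 11.7 6.8 0.0
    endloop
  endfacet
  facet normal 0.0000 0.0000 1.0000
    outer loop
      vertex 11.7 6.8 20.1
      vertex 8.8 11.0 20.1
      vertex 3.7 11.4 20.1
    endloop
  endfacet
  facet normal 0.0000 0.0000 1.0000
    outer loop
      vertex 11.7 6.8 20.1
      vertex 3.7 11.4 20.1
      vertex 0.3 7.6 20.1
    endloop
  endfacet
  facet normal 0.0000 0.0000 1.0000
    outer loop
      vertex 11.7 6.8 20.1
      vertex 0.3 7.6 20.1
      vertex 1.0 2.6 20.1
    endloop
  endfacet
  facet normal 0.0000 0.0000 1.0000
    outer loop
      vertex 11.7 6.8 20.1
      vertex 1.0 2.6 20.1
      vertex 5.5 0.0 20.1
    endloop
  endfacet
  facet normal 0.0000 0.0000 1.0000
    outer loop
      vertex 11.7 6.8 20.1
      vertex 5.5 0.0 20.1
      vertex 10.2 1.9 20.1
    endloop
  endfacet
  facet normal 0.8229 0.5682 0.0000
    outer loop
      vertex 11.7 6.8 0.0
      vertex 8.8 11.0 0.0
      vertex 8.8 11.0 20.1
    endloop
  endfacet
  facet normal 0.8229 0.5682 0.0000
    outer loop
      vertex 11.7 6.8 0.0
      vertex 8.8 11.0 20.1
      vertex 11.7 6.8 20.1
    endloop
  endfacet
  facet normal 0.0782 0.9969 0.0000
    outer loop
      vertex 8.8 11.0 0.0
      vertex 3.7 11.4 0.0
      vertex 3.7 11.4 20.1
    endloop
  endfacet
  facet normal 0.0782 0.9969 0.0000
    outer loop
      vertex 8.8 11.0 0.0
      vertex 3.7 11.4 20.1
      vertex 8.8 11.0 20.1
    endloop
  endfacet
  facet normal -0.7452 0.6668 0.0000
    outer loop
      vertex 3.7 11.4 0.0
      vertex 0.3 7.6 0.0
      vertex 0.3 7.6 20.1
    endloop
  endfacet
  facet normal -0.7452 0.6668 0.0000
    outer loop
      vertex 3.7 11.4 0.0
      vertex 0.3 7.6 20.1
      vertex 3.7 11.4 20.1
    endloop
  endfacet
  facet normal -0.9903 -0.1386 0.0000
    outer loop
      vertex 0.3 7.6 0.0
      vertex 1.0 2.6 0.0
      vertex 1.0 2.6 20.1
    endloop
  endfacet
  facet normal -0.9903 -0.1386 0.0000
    outer loop
      vertex 0.3 7.6 0.0
      vertex 1.0 2.6 20.1
      vertex 0.3 7.6 20.1
    endloop
  endfacet
  facet normal -0.5003 -0.8659 0.0000
    outer loop
      vertex 1.0 2.6 0.0
      vertex 5.5 0.0 0.0
      vertex 5.5 0.0 20.1
    endloop
  endfacet
  facet normal -0.5003 -0.8659 0.0000
    outer loop
      vertex 1.0 2.6 0.0
      vertex 5.5 0.0 20.1
      vertex 1.0 2.6 20.1
    endloop
  endfacet
  facet normal 0.3748 -0.9271 0.0000
    outer loop
      vertex 5.5 0.0 0.0
      vertex 10.2 1.9 0.0
      vertex 10.2 1.9 20.1
    endloop
  endfacet
  facet normal 0.3748 -0.9271 0.0000
    outer loop
      vertex 5.5 0.0 0.0
      vertex 10.2 1.9 20.1
      vertex 5.5 0.0 20.1
    endloop
  endfacet
  facet normal 0.9562 -0.2927 0.0000
    outer loop
      vertex 10.2 1.9 0.0
      vertex 11.7 6.8 0.0
      vertex 11.7 6.8 20.1
    endloop
  endfacet
  facet normal 0.9562 -0.2927 0.0000
    outer loop
      vertex 10.2 1.9 0.0
      vertex 11.7 6.8 20.1
      vertex 10.2 1.9 20.1
    endloop
  endfacet
endsolid part

The G0 Z moves step by Δz≈3.4 mm. Every layer's G1 loop is the same polygon, so the solid is a straight extrusion of it from z=0 to z≈20.1. Closing with flat bottom and top caps and triangulating gives 24 facets — a regular 7-sided prism (a cylinder approximated with 7 flat sides), circumscribed radius ≈ 5.9 mm, height ≈ 20.1 mm.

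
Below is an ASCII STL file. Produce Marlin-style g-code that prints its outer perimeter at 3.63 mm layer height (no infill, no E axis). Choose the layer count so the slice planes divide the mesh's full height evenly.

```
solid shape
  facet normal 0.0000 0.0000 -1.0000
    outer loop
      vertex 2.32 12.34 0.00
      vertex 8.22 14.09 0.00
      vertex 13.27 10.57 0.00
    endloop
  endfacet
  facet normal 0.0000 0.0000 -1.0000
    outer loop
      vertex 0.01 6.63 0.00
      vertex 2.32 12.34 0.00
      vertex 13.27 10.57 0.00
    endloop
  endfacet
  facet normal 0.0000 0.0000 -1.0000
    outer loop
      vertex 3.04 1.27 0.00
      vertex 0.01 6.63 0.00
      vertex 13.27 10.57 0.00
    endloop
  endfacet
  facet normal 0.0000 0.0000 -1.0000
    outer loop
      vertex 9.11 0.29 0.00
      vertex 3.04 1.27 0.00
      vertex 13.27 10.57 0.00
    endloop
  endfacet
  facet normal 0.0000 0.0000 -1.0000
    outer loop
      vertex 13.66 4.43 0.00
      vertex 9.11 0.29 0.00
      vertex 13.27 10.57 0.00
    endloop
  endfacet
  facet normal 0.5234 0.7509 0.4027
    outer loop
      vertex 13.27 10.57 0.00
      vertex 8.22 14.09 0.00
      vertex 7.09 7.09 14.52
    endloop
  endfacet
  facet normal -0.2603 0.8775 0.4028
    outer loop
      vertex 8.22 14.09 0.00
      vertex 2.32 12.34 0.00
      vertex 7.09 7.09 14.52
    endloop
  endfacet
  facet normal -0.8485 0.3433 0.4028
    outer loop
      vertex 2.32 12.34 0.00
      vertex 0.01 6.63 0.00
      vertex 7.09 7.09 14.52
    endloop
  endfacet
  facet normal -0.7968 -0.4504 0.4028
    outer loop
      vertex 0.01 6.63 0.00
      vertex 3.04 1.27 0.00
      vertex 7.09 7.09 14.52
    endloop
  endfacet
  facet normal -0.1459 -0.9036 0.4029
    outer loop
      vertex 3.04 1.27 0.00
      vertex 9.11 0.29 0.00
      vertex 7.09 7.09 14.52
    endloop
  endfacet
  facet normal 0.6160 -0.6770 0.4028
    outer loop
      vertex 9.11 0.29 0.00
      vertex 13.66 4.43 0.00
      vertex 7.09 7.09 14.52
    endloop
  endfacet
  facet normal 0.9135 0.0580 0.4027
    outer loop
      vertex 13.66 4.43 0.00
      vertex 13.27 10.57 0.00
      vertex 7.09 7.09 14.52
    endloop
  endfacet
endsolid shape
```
; perimeter-only toolpath
G21 ; units = mm
G90 ; absolute positioning
G28 ; home
; layer 1
G0 Z3.63
G0 X11.73 Y9.70
G1 X7.94 Y12.34
G1 X3.51 Y11.03
G1 X1.78 Y6.75
G1 X4.05 Y2.73
G1 X8.61 Y1.99
G1 X12.02 Y5.09
G1 X11.73 Y9.70
; layer 2
G0 Z7.26
G0 X10.18 Y8.83
G1 X7.66 Y10.59
G1 X4.71 Y9.71
G1 X3.55 Y6.86
G1 X5.06 Y4.18
G1 X8.10 Y3.69
G1 X10.38 Y5.76
G1 X10.18 Y8.83
; layer 3
G0 Z10.89
G0 X8.63 Y7.96
G1 X7.37 Y8.84
G1 X5.90 Y8.40
G1 X5.32 Y6.97
G1 X6.08 Y5.64
G1 X7.59 Y5.39
G1 X8.73 Y6.43
G1 X8.63 Y7.96
M2 ; end

The solid is a regular 7-sided pyramid, base circumscribed radius ≈ 7.09 mm, apex at z ≈ 14.5 mm. Slicing at Δz = 3.63 mm — 4 equal slices spanning the solid's height, so layer i sits at z = i·h/4 — gives 3 non-empty perimeters. Each is a 7-segment closed polygon; G0 lifts to the layer z and rapids to the start vertex, then G1 traces the edges. The cross-section shrinks linearly with z (the slice at the apex is degenerate and omitted).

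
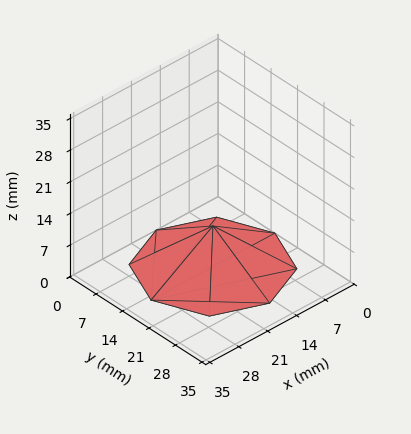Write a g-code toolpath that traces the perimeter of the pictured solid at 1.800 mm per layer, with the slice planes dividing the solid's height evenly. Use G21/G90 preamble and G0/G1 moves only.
Reading the render: the shape is a regular 8-sided pyramid, base circumscribed radius ≈ 15 mm, apex at z ≈ 9 mm (dimensions read to the nearest mm from the axis ticks). For the g-code, the solid's height is divided into equal slices at the stated Δz and each level perimeter traced with G1 moves after a G0 lift.

; perimeter-only toolpath
G21 ; units = mm
G90 ; absolute positioning
G28 ; home
; layer 1
G0 Z1.800
G0 X27.000 Y15.000
G1 X23.486 Y23.486
G1 X15.000 Y27.000
G1 X6.514 Y23.486
G1 X3.000 Y15.000
G1 X6.514 Y6.514
G1 X15.000 Y3.000
G1 X23.486 Y6.514
G1 X27.000 Y15.000
; layer 2
G0 Z3.600
G0 X24.000 Y15.000
G1 X21.364 Y21.364
G1 X15.000 Y24.000
G1 X8.636 Y21.364
G1 X6.000 Y15.000
G1 X8.636 Y8.636
G1 X15.000 Y6.000
G1 X21.364 Y8.636
G1 X24.000 Y15.000
; layer 3
G0 Z5.400
G0 X21.000 Y15.000
G1 X19.243 Y19.243
G1 X15.000 Y21.000
G1 X10.757 Y19.243
G1 X9.000 Y15.000
G1 X10.757 Y10.757
G1 X15.000 Y9.000
G1 X19.243 Y10.757
G1 X21.000 Y15.000
; layer 4
G0 Z7.200
G0 X18.000 Y15.000
G1 X17.121 Y17.121
G1 X15.000 Y18.000
G1 X12.879 Y17.121
G1 X12.000 Y15.000
G1 X12.879 Y12.879
G1 X15.000 Y12.000
G1 X17.121 Y12.879
G1 X18.000 Y15.000
M2 ; end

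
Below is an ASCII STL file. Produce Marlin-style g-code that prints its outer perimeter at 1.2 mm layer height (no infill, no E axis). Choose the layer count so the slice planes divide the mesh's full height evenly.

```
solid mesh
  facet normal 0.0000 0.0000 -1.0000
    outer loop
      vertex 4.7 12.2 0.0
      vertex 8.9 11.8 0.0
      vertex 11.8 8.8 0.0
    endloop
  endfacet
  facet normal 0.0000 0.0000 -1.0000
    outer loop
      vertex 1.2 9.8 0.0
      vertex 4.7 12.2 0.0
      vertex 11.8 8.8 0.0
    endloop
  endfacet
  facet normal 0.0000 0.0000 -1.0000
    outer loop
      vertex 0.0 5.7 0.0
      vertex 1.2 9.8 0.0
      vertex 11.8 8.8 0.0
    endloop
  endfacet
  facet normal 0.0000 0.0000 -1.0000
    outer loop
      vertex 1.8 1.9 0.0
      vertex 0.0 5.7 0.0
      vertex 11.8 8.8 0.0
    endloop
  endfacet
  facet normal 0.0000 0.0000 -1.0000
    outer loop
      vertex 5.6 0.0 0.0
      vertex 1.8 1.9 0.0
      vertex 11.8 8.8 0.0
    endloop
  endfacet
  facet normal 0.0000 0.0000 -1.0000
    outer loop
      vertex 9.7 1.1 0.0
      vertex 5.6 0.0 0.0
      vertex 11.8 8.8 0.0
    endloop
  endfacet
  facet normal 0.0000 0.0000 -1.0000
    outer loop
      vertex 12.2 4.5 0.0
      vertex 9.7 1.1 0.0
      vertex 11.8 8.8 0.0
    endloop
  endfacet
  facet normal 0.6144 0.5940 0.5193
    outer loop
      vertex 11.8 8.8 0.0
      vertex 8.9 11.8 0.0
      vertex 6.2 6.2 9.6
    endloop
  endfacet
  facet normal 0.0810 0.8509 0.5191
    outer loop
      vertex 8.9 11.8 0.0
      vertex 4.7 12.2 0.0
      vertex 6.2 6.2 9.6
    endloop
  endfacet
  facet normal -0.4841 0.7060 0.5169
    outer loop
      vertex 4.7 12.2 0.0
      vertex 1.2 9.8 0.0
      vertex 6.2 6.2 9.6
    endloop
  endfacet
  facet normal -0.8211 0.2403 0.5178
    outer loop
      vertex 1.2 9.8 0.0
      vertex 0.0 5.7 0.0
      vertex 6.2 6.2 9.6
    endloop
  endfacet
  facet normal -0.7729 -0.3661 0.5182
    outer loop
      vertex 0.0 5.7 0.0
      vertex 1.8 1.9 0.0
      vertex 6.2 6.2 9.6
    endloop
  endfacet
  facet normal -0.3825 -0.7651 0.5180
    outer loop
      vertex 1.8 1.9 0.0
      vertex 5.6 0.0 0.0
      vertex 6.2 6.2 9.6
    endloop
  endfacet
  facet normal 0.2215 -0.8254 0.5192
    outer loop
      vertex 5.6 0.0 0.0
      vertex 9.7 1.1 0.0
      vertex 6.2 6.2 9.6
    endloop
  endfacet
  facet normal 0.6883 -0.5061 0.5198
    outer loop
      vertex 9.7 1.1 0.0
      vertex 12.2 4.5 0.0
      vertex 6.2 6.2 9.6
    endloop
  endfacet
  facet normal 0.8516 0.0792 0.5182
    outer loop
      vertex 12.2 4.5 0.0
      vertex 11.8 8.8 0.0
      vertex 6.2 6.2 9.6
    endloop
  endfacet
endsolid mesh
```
; perimeter-only toolpath
G21 ; units = mm
G90 ; absolute positioning
G28 ; home
; layer 1
G0 Z1.2
G0 X11.1 Y8.5
G1 X8.6 Y11.1
G1 X4.9 Y11.4
G1 X1.8 Y9.4
G1 X0.8 Y5.8
G1 X2.4 Y2.4
G1 X5.7 Y0.8
G1 X9.3 Y1.7
G1 X11.4 Y4.7
G1 X11.1 Y8.5
; layer 2
G0 Z2.4
G0 X10.4 Y8.2
G1 X8.2 Y10.4
G1 X5.1 Y10.7
G1 X2.5 Y8.9
G1 X1.6 Y5.8
G1 X2.9 Y3.0
G1 X5.7 Y1.6
G1 X8.8 Y2.4
G1 X10.7 Y4.9
G1 X10.4 Y8.2
; layer 3
G0 Z3.6
G0 X9.7 Y7.8
G1 X7.9 Y9.7
G1 X5.3 Y9.9
G1 X3.1 Y8.4
G1 X2.3 Y5.9
G1 X3.5 Y3.5
G1 X5.8 Y2.3
G1 X8.4 Y3.0
G1 X9.9 Y5.1
G1 X9.7 Y7.8
; layer 4
G0 Z4.8
G0 X9.0 Y7.5
G1 X7.6 Y9.0
G1 X5.5 Y9.2
G1 X3.7 Y8.0
G1 X3.1 Y6.0
G1 X4.0 Y4.0
G1 X5.9 Y3.1
G1 X7.9 Y3.7
G1 X9.2 Y5.3
G1 X9.0 Y7.5
; layer 5
G0 Z6.0
G0 X8.3 Y7.2
G1 X7.2 Y8.3
G1 X5.6 Y8.4
G1 X4.3 Y7.6
G1 X3.9 Y6.0
G1 X4.5 Y4.6
G1 X6.0 Y3.9
G1 X7.5 Y4.3
G1 X8.4 Y5.6
G1 X8.3 Y7.2
; layer 6
G0 Z7.2
G0 X7.6 Y6.9
G1 X6.9 Y7.6
G1 X5.8 Y7.7
G1 X5.0 Y7.1
G1 X4.7 Y6.1
G1 X5.1 Y5.1
G1 X6.1 Y4.7
G1 X7.1 Y4.9
G1 X7.7 Y5.8
G1 X7.6 Y6.9
; layer 7
G0 Z8.4
G0 X6.9 Y6.5
G1 X6.5 Y6.9
G1 X6.0 Y6.9
G1 X5.6 Y6.6
G1 X5.4 Y6.1
G1 X5.7 Y5.7
G1 X6.1 Y5.4
G1 X6.6 Y5.6
G1 X6.9 Y6.0
G1 X6.9 Y6.5
M2 ; end

The solid is a regular 9-sided pyramid, base circumscribed radius ≈ 6.2 mm, apex at z ≈ 9.6 mm. Slicing at Δz = 1.2 mm — 8 equal slices spanning the solid's height, so layer i sits at z = i·h/8 — gives 7 non-empty perimeters. Each is a 9-segment closed polygon; G0 lifts to the layer z and rapids to the start vertex, then G1 traces the edges. The cross-section shrinks linearly with z (the slice at the apex is degenerate and omitted).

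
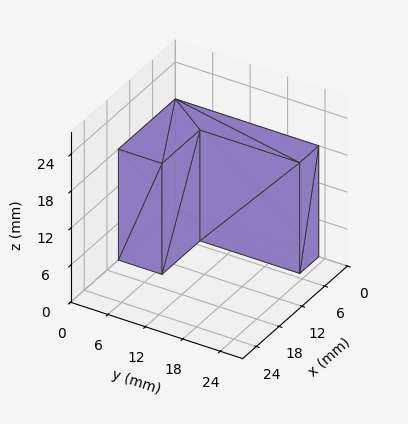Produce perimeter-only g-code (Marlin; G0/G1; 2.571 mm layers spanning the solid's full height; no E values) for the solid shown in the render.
Reading the render: the shape is an L-shaped prism: outer 15 × 23 mm, arm thicknesses ≈ 7 mm (horizontal) and 5 mm (vertical), extruded 18 mm in z (dimensions read to the nearest mm from the axis ticks). For the g-code, the solid's height is divided into equal slices at the stated Δz and each level perimeter traced with G1 moves after a G0 lift.

; perimeter-only toolpath
G21 ; units = mm
G90 ; absolute positioning
G28 ; home
; layer 1
G0 Z2.571
G0 X0.000 Y0.000
G1 X15.000 Y0.000
G1 X15.000 Y7.000
G1 X5.000 Y7.000
G1 X5.000 Y23.000
G1 X0.000 Y23.000
G1 X0.000 Y0.000
; layer 2
G0 Z5.143
G0 X0.000 Y0.000
G1 X15.000 Y0.000
G1 X15.000 Y7.000
G1 X5.000 Y7.000
G1 X5.000 Y23.000
G1 X0.000 Y23.000
G1 X0.000 Y0.000
; layer 3
G0 Z7.714
G0 X0.000 Y0.000
G1 X15.000 Y0.000
G1 X15.000 Y7.000
G1 X5.000 Y7.000
G1 X5.000 Y23.000
G1 X0.000 Y23.000
G1 X0.000 Y0.000
; layer 4
G0 Z10.286
G0 X0.000 Y0.000
G1 X15.000 Y0.000
G1 X15.000 Y7.000
G1 X5.000 Y7.000
G1 X5.000 Y23.000
G1 X0.000 Y23.000
G1 X0.000 Y0.000
; layer 5
G0 Z12.857
G0 X0.000 Y0.000
G1 X15.000 Y0.000
G1 X15.000 Y7.000
G1 X5.000 Y7.000
G1 X5.000 Y23.000
G1 X0.000 Y23.000
G1 X0.000 Y0.000
; layer 6
G0 Z15.429
G0 X0.000 Y0.000
G1 X15.000 Y0.000
G1 X15.000 Y7.000
G1 X5.000 Y7.000
G1 X5.000 Y23.000
G1 X0.000 Y23.000
G1 X0.000 Y0.000
; layer 7
G0 Z18.000
G0 X0.000 Y0.000
G1 X15.000 Y0.000
G1 X15.000 Y7.000
G1 X5.000 Y7.000
G1 X5.000 Y23.000
G1 X0.000 Y23.000
G1 X0.000 Y0.000
M2 ; end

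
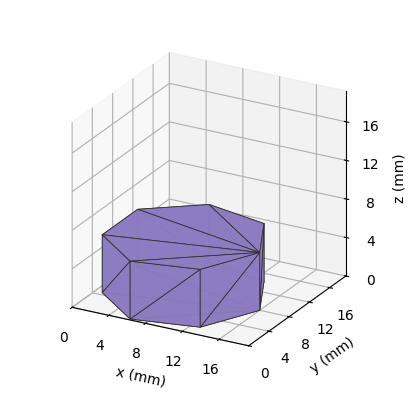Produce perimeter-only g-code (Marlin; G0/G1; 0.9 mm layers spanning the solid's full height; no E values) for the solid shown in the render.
Reading the render: the shape is a regular 7-sided prism (a cylinder approximated with 7 flat sides), circumscribed radius ≈ 8 mm, height ≈ 6 mm (dimensions read to the nearest mm from the axis ticks). For the g-code, the solid's height is divided into equal slices at the stated Δz and each level perimeter traced with G1 moves after a G0 lift.

; perimeter-only toolpath
G21 ; units = mm
G90 ; absolute positioning
G28 ; home
; layer 1
G0 Z0.9
G0 X16.0 Y8.0
G1 X13.0 Y14.3
G1 X6.2 Y15.8
G1 X0.8 Y11.5
G1 X0.8 Y4.5
G1 X6.2 Y0.2
G1 X13.0 Y1.7
G1 X16.0 Y8.0
; layer 2
G0 Z1.7
G0 X16.0 Y8.0
G1 X13.0 Y14.3
G1 X6.2 Y15.8
G1 X0.8 Y11.5
G1 X0.8 Y4.5
G1 X6.2 Y0.2
G1 X13.0 Y1.7
G1 X16.0 Y8.0
; layer 3
G0 Z2.6
G0 X16.0 Y8.0
G1 X13.0 Y14.3
G1 X6.2 Y15.8
G1 X0.8 Y11.5
G1 X0.8 Y4.5
G1 X6.2 Y0.2
G1 X13.0 Y1.7
G1 X16.0 Y8.0
; layer 4
G0 Z3.4
G0 X16.0 Y8.0
G1 X13.0 Y14.3
G1 X6.2 Y15.8
G1 X0.8 Y11.5
G1 X0.8 Y4.5
G1 X6.2 Y0.2
G1 X13.0 Y1.7
G1 X16.0 Y8.0
; layer 5
G0 Z4.3
G0 X16.0 Y8.0
G1 X13.0 Y14.3
G1 X6.2 Y15.8
G1 X0.8 Y11.5
G1 X0.8 Y4.5
G1 X6.2 Y0.2
G1 X13.0 Y1.7
G1 X16.0 Y8.0
; layer 6
G0 Z5.1
G0 X16.0 Y8.0
G1 X13.0 Y14.3
G1 X6.2 Y15.8
G1 X0.8 Y11.5
G1 X0.8 Y4.5
G1 X6.2 Y0.2
G1 X13.0 Y1.7
G1 X16.0 Y8.0
; layer 7
G0 Z6.0
G0 X16.0 Y8.0
G1 X13.0 Y14.3
G1 X6.2 Y15.8
G1 X0.8 Y11.5
G1 X0.8 Y4.5
G1 X6.2 Y0.2
G1 X13.0 Y1.7
G1 X16.0 Y8.0
M2 ; end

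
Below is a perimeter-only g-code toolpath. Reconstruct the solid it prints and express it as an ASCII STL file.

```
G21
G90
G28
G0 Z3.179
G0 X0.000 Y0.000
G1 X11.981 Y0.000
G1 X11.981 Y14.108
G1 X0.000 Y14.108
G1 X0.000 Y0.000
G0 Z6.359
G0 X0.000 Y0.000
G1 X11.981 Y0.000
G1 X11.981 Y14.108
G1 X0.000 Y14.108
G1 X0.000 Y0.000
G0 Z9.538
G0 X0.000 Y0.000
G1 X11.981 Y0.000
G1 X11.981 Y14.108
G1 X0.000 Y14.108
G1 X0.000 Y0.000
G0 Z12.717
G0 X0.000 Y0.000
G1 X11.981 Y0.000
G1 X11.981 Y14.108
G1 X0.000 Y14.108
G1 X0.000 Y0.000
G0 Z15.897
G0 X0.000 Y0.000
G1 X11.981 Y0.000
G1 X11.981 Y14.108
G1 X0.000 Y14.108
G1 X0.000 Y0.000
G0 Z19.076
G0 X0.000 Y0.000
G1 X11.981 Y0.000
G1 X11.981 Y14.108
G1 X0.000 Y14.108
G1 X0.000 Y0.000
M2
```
solid part
  facet normal 0.0000 0.0000 -1.0000
    outer loop
      vertex 11.981 14.108 0.000
      vertex 11.981 0.000 0.000
      vertex 0.000 0.000 0.000
    endloop
  endfacet
  facet normal 0.0000 0.0000 -1.0000
    outer loop
      vertex 0.000 14.108 0.000
      vertex 11.981 14.108 0.000
      vertex 0.000 0.000 0.000
    endloop
  endfacet
  facet normal 0.0000 0.0000 1.0000
    outer loop
      vertex 0.000 0.000 19.076
      vertex 11.981 0.000 19.076
      vertex 11.981 14.108 19.076
    endloop
  endfacet
  facet normal 0.0000 0.0000 1.0000
    outer loop
      vertex 0.000 0.000 19.076
      vertex 11.981 14.108 19.076
      vertex 0.000 14.108 19.076
    endloop
  endfacet
  facet normal 0.0000 -1.0000 0.0000
    outer loop
      vertex 0.000 0.000 0.000
      vertex 11.981 0.000 0.000
      vertex 11.981 0.000 19.076
    endloop
  endfacet
  facet normal 0.0000 -1.0000 0.0000
    outer loop
      vertex 0.000 0.000 0.000
      vertex 11.981 0.000 19.076
      vertex 0.000 0.000 19.076
    endloop
  endfacet
  facet normal 0.0000 1.0000 0.0000
    outer loop
      vertex 11.981 14.108 19.076
      vertex 11.981 14.108 0.000
      vertex 0.000 14.108 0.000
    endloop
  endfacet
  facet normal 0.0000 1.0000 0.0000
    outer loop
      vertex 0.000 14.108 19.076
      vertex 11.981 14.108 19.076
      vertex 0.000 14.108 0.000
    endloop
  endfacet
  facet normal -1.0000 0.0000 0.0000
    outer loop
      vertex 0.000 14.108 19.076
      vertex 0.000 14.108 0.000
      vertex 0.000 0.000 0.000
    endloop
  endfacet
  facet normal -1.0000 0.0000 0.0000
    outer loop
      vertex 0.000 0.000 19.076
      vertex 0.000 14.108 19.076
      vertex 0.000 0.000 0.000
    endloop
  endfacet
  facet normal 1.0000 0.0000 0.0000
    outer loop
      vertex 11.981 0.000 0.000
      vertex 11.981 14.108 0.000
      vertex 11.981 14.108 19.076
    endloop
  endfacet
  facet normal 1.0000 0.0000 0.0000
    outer loop
      vertex 11.981 0.000 0.000
      vertex 11.981 14.108 19.076
      vertex 11.981 0.000 19.076
    endloop
  endfacet
endsolid part

The G0 Z moves step by Δz≈3.179 mm. Every layer's G1 loop is the same polygon, so the solid is a straight extrusion of it from z=0 to z≈19.1. Closing with flat bottom and top caps and triangulating gives 12 facets — a rectangular box, roughly 12 × 14.1 mm footprint and 19.1 mm tall.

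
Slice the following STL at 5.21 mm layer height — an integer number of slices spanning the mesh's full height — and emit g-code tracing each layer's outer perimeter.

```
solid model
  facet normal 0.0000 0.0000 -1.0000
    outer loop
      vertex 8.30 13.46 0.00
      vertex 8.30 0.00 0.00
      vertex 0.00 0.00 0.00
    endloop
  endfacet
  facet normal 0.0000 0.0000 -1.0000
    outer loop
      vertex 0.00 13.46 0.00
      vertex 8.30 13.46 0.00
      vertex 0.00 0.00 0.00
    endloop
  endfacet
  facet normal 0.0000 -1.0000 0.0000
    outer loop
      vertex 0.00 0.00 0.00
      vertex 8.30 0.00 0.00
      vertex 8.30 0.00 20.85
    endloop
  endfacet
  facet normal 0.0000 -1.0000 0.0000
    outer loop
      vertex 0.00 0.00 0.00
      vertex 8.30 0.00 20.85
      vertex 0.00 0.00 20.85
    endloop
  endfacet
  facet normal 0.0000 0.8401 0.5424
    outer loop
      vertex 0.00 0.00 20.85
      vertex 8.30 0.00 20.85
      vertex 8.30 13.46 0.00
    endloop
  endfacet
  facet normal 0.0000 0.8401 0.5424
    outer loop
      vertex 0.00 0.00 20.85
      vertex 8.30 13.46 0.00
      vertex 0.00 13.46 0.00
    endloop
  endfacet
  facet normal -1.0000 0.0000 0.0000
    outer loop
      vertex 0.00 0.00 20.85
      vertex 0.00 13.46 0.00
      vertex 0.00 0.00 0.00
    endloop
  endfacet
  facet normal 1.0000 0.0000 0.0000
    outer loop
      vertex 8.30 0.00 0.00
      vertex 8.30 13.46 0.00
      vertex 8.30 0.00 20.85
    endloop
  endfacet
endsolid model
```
; perimeter-only toolpath
G21 ; units = mm
G90 ; absolute positioning
G28 ; home
; layer 1
G0 Z5.21
G0 X0.00 Y0.00
G1 X8.30 Y0.00
G1 X8.30 Y10.10
G1 X0.00 Y10.10
G1 X0.00 Y0.00
; layer 2
G0 Z10.43
G0 X0.00 Y0.00
G1 X8.30 Y0.00
G1 X8.30 Y6.73
G1 X0.00 Y6.73
G1 X0.00 Y0.00
; layer 3
G0 Z15.64
G0 X0.00 Y0.00
G1 X8.30 Y0.00
G1 X8.30 Y3.37
G1 X0.00 Y3.37
G1 X0.00 Y0.00
M2 ; end

The solid is a wedge (ramp): 8.3 × 13.5 mm base, rising to 20.9 mm along the y=0 edge and sloping linearly to z=0 at y=13.5. Slicing at Δz = 5.21 mm — 4 equal slices spanning the solid's height, so layer i sits at z = i·h/4 — gives 3 non-empty perimeters. Each is a 4-segment closed polygon; G0 lifts to the layer z and rapids to the start vertex, then G1 traces the edges. The cross-section shrinks linearly with z (the slice at the apex is degenerate and omitted).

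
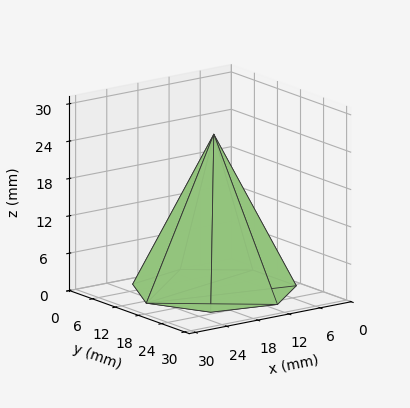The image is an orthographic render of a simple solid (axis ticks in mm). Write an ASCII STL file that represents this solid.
Reading the render: the shape is a regular 7-sided pyramid, base circumscribed radius ≈ 13 mm, apex at z ≈ 25 mm (dimensions read to the nearest mm from the axis ticks). For the STL, each face is triangulated and given an outward normal.

solid part
  facet normal 0.0000 0.0000 -1.0000
    outer loop
      vertex 10.11 25.67 0.00
      vertex 21.11 23.16 0.00
      vertex 26.00 13.00 0.00
    endloop
  endfacet
  facet normal 0.0000 0.0000 -1.0000
    outer loop
      vertex 1.29 18.64 0.00
      vertex 10.11 25.67 0.00
      vertex 26.00 13.00 0.00
    endloop
  endfacet
  facet normal 0.0000 0.0000 -1.0000
    outer loop
      vertex 1.29 7.36 0.00
      vertex 1.29 18.64 0.00
      vertex 26.00 13.00 0.00
    endloop
  endfacet
  facet normal 0.0000 0.0000 -1.0000
    outer loop
      vertex 10.11 0.33 0.00
      vertex 1.29 7.36 0.00
      vertex 26.00 13.00 0.00
    endloop
  endfacet
  facet normal 0.0000 0.0000 -1.0000
    outer loop
      vertex 21.11 2.84 0.00
      vertex 10.11 0.33 0.00
      vertex 26.00 13.00 0.00
    endloop
  endfacet
  facet normal 0.8159 0.3927 0.4243
    outer loop
      vertex 26.00 13.00 0.00
      vertex 21.11 23.16 0.00
      vertex 13.00 13.00 25.00
    endloop
  endfacet
  facet normal 0.2015 0.8829 0.4242
    outer loop
      vertex 21.11 23.16 0.00
      vertex 10.11 25.67 0.00
      vertex 13.00 13.00 25.00
    endloop
  endfacet
  facet normal -0.5644 0.7082 0.4241
    outer loop
      vertex 10.11 25.67 0.00
      vertex 1.29 18.64 0.00
      vertex 13.00 13.00 25.00
    endloop
  endfacet
  facet normal -0.9056 0.0000 0.4242
    outer loop
      vertex 1.29 18.64 0.00
      vertex 1.29 7.36 0.00
      vertex 13.00 13.00 25.00
    endloop
  endfacet
  facet normal -0.5644 -0.7082 0.4241
    outer loop
      vertex 1.29 7.36 0.00
      vertex 10.11 0.33 0.00
      vertex 13.00 13.00 25.00
    endloop
  endfacet
  facet normal 0.2015 -0.8829 0.4242
    outer loop
      vertex 10.11 0.33 0.00
      vertex 21.11 2.84 0.00
      vertex 13.00 13.00 25.00
    endloop
  endfacet
  facet normal 0.8159 -0.3927 0.4243
    outer loop
      vertex 21.11 2.84 0.00
      vertex 26.00 13.00 0.00
      vertex 13.00 13.00 25.00
    endloop
  endfacet
endsolid part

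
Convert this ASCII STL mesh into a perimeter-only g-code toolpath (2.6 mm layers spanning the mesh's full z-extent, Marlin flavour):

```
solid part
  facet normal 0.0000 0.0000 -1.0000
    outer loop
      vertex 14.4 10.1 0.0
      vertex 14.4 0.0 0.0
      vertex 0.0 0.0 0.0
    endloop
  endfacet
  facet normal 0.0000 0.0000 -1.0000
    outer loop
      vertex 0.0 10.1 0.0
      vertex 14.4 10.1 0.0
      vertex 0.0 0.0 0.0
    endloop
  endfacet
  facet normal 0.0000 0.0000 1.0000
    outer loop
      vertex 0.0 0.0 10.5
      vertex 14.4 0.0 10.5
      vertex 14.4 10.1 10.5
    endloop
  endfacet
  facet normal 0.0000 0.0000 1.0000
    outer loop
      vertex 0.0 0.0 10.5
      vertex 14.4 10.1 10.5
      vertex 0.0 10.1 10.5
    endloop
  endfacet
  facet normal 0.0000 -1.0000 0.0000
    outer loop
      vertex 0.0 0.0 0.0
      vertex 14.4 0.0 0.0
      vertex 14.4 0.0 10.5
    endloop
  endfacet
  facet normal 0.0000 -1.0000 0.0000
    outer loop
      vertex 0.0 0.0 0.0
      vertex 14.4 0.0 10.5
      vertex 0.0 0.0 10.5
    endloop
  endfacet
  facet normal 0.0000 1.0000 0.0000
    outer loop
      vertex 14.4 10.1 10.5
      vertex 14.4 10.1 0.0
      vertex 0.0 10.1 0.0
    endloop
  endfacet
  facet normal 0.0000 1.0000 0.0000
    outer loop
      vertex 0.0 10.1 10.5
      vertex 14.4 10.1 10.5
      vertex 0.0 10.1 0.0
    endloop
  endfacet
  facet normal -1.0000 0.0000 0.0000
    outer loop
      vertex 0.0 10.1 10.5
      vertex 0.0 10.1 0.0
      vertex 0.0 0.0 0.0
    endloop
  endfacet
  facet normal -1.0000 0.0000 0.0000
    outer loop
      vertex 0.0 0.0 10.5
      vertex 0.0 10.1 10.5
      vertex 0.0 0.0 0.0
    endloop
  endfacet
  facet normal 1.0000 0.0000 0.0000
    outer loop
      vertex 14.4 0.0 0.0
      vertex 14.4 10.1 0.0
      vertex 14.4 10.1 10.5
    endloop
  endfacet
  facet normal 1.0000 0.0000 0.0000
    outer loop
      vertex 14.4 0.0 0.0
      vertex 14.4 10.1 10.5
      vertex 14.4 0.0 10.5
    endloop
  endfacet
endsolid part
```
; perimeter-only toolpath
G21 ; units = mm
G90 ; absolute positioning
G28 ; home
; layer 1
G0 Z2.6
G0 X0.0 Y0.0
G1 X14.4 Y0.0
G1 X14.4 Y10.1
G1 X0.0 Y10.1
G1 X0.0 Y0.0
; layer 2
G0 Z5.2
G0 X0.0 Y0.0
G1 X14.4 Y0.0
G1 X14.4 Y10.1
G1 X0.0 Y10.1
G1 X0.0 Y0.0
; layer 3
G0 Z7.9
G0 X0.0 Y0.0
G1 X14.4 Y0.0
G1 X14.4 Y10.1
G1 X0.0 Y10.1
G1 X0.0 Y0.0
; layer 4
G0 Z10.5
G0 X0.0 Y0.0
G1 X14.4 Y0.0
G1 X14.4 Y10.1
G1 X0.0 Y10.1
G1 X0.0 Y0.0
M2 ; end

The solid is a rectangular box, roughly 14.4 × 10.1 mm footprint and 10.5 mm tall. Slicing at Δz = 2.6 mm — 4 equal slices spanning the solid's height, so layer i sits at z = i·h/4 — gives 4 non-empty perimeters. Each is a 4-segment closed polygon; G0 lifts to the layer z and rapids to the start vertex, then G1 traces the edges.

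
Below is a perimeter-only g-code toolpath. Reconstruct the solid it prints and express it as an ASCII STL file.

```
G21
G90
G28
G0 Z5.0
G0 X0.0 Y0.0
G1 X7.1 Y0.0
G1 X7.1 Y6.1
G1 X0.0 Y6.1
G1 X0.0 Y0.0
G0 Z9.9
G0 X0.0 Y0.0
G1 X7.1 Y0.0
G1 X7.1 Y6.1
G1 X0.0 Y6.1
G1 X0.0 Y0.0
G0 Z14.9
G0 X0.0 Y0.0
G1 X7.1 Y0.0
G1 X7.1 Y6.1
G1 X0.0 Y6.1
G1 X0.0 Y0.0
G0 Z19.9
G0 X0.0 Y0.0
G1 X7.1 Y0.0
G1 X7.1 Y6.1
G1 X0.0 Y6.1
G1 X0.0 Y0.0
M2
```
solid part
  facet normal 0.0000 0.0000 -1.0000
    outer loop
      vertex 7.1 6.1 0.0
      vertex 7.1 0.0 0.0
      vertex 0.0 0.0 0.0
    endloop
  endfacet
  facet normal 0.0000 0.0000 -1.0000
    outer loop
      vertex 0.0 6.1 0.0
      vertex 7.1 6.1 0.0
      vertex 0.0 0.0 0.0
    endloop
  endfacet
  facet normal 0.0000 0.0000 1.0000
    outer loop
      vertex 0.0 0.0 19.9
      vertex 7.1 0.0 19.9
      vertex 7.1 6.1 19.9
    endloop
  endfacet
  facet normal 0.0000 0.0000 1.0000
    outer loop
      vertex 0.0 0.0 19.9
      vertex 7.1 6.1 19.9
      vertex 0.0 6.1 19.9
    endloop
  endfacet
  facet normal 0.0000 -1.0000 0.0000
    outer loop
      vertex 0.0 0.0 0.0
      vertex 7.1 0.0 0.0
      vertex 7.1 0.0 19.9
    endloop
  endfacet
  facet normal 0.0000 -1.0000 0.0000
    outer loop
      vertex 0.0 0.0 0.0
      vertex 7.1 0.0 19.9
      vertex 0.0 0.0 19.9
    endloop
  endfacet
  facet normal 0.0000 1.0000 0.0000
    outer loop
      vertex 7.1 6.1 19.9
      vertex 7.1 6.1 0.0
      vertex 0.0 6.1 0.0
    endloop
  endfacet
  facet normal 0.0000 1.0000 0.0000
    outer loop
      vertex 0.0 6.1 19.9
      vertex 7.1 6.1 19.9
      vertex 0.0 6.1 0.0
    endloop
  endfacet
  facet normal -1.0000 0.0000 0.0000
    outer loop
      vertex 0.0 6.1 19.9
      vertex 0.0 6.1 0.0
      vertex 0.0 0.0 0.0
    endloop
  endfacet
  facet normal -1.0000 0.0000 0.0000
    outer loop
      vertex 0.0 0.0 19.9
      vertex 0.0 6.1 19.9
      vertex 0.0 0.0 0.0
    endloop
  endfacet
  facet normal 1.0000 0.0000 0.0000
    outer loop
      vertex 7.1 0.0 0.0
      vertex 7.1 6.1 0.0
      vertex 7.1 6.1 19.9
    endloop
  endfacet
  facet normal 1.0000 0.0000 0.0000
    outer loop
      vertex 7.1 0.0 0.0
      vertex 7.1 6.1 19.9
      vertex 7.1 0.0 19.9
    endloop
  endfacet
endsolid part

The G0 Z moves step by Δz≈5.0 mm. Every layer's G1 loop is the same polygon, so the solid is a straight extrusion of it from z=0 to z≈19.9. Closing with flat bottom and top caps and triangulating gives 12 facets — a rectangular box, roughly 7.1 × 6.1 mm footprint and 19.9 mm tall.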